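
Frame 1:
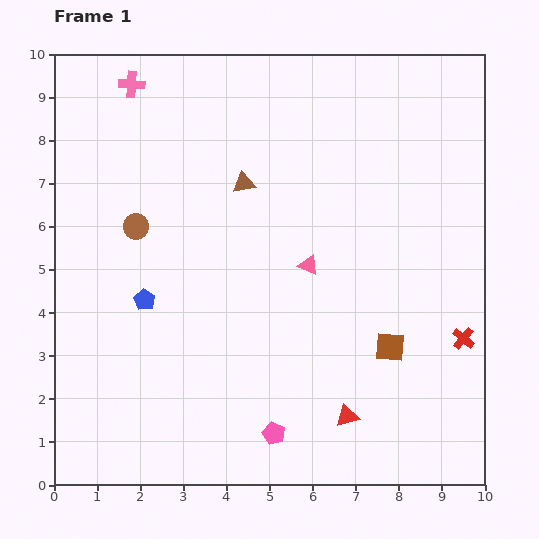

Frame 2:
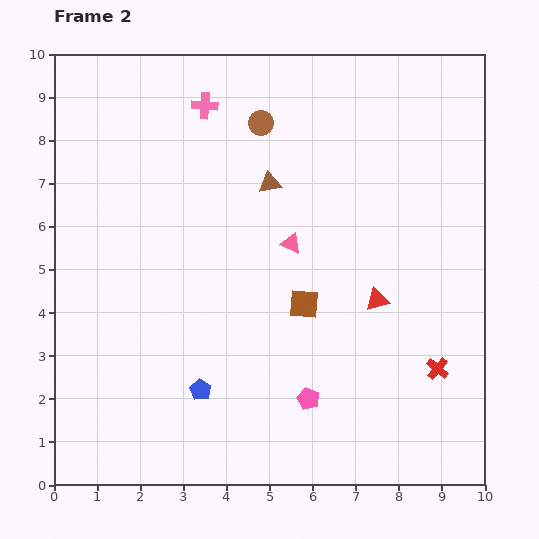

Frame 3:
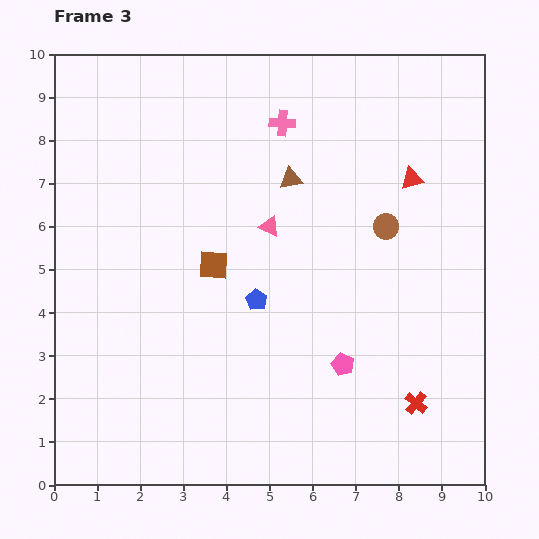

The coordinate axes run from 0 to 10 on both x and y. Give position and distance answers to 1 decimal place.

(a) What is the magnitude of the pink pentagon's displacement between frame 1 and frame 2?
1.1

The pink pentagon moved from (5.1, 1.2) to (5.9, 2.0), a distance of √(0.8² + 0.8²) ≈ 1.1.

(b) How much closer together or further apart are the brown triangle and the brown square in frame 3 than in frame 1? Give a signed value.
-2.4

Distance in frame 1: 5.1. Distance in frame 3: 2.7.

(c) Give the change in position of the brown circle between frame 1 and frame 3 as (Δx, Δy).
(5.8, 0.0)

The brown circle was at (1.9, 6.0) in frame 1 and (7.7, 6.0) in frame 3.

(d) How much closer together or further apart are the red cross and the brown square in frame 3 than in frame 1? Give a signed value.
+4.0

Distance in frame 1: 1.7. Distance in frame 3: 5.7.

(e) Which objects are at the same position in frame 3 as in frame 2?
none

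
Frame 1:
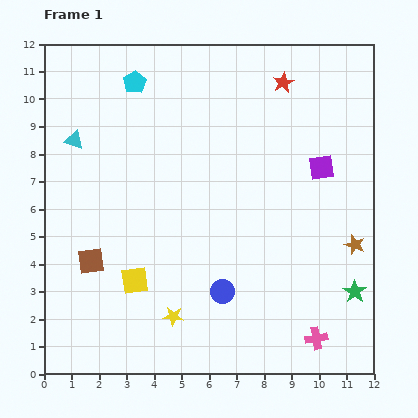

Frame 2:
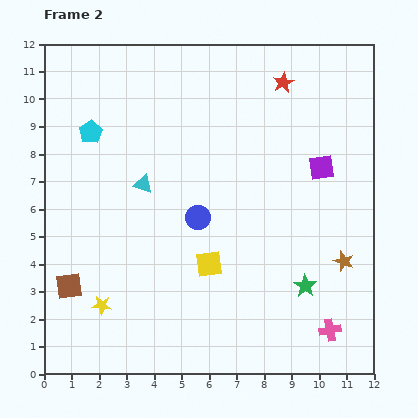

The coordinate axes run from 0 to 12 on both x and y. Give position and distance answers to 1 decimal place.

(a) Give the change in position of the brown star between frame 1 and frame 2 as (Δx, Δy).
(-0.4, -0.6)

The brown star was at (11.3, 4.7) in frame 1 and (10.9, 4.1) in frame 2.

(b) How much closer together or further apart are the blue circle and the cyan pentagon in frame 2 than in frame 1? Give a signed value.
-3.2

Distance in frame 1: 8.2. Distance in frame 2: 5.0.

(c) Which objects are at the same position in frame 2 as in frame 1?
the purple square, the red star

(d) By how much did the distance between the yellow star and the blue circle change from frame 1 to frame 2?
+2.7

Distance in frame 1: 2.0. Distance in frame 2: 4.7.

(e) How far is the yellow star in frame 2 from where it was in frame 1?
2.6

The yellow star moved from (4.7, 2.1) to (2.1, 2.5), a distance of √(2.6² + 0.4²) ≈ 2.6.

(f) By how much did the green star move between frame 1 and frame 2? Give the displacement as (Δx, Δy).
(-1.8, 0.2)

The green star was at (11.3, 3.0) in frame 1 and (9.5, 3.2) in frame 2.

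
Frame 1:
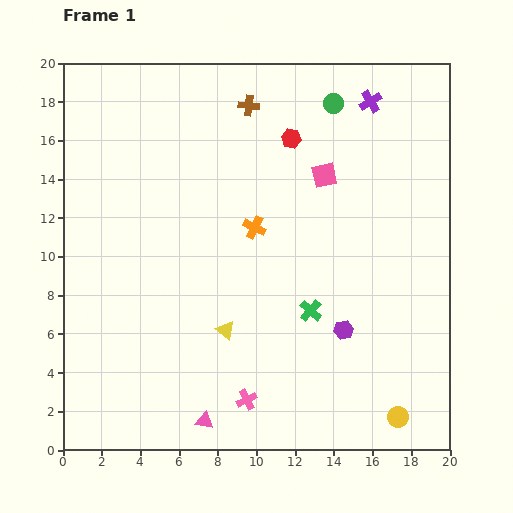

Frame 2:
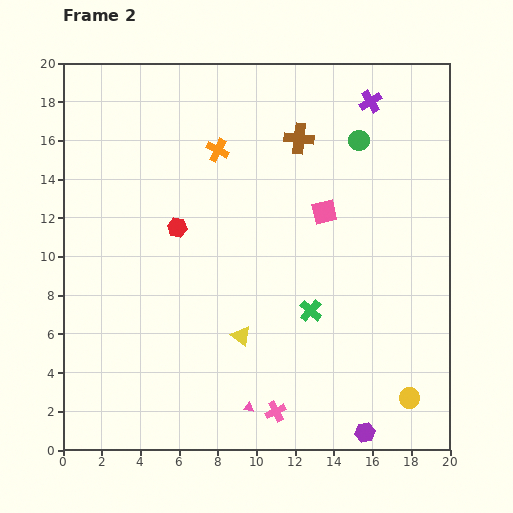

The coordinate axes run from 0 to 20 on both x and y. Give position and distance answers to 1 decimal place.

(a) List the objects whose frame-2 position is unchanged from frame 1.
the purple cross, the green cross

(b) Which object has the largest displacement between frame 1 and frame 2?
the red hexagon

(moved 7.5; next 5.4)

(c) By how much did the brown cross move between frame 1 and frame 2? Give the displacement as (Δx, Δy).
(2.6, -1.7)

The brown cross was at (9.6, 17.8) in frame 1 and (12.2, 16.1) in frame 2.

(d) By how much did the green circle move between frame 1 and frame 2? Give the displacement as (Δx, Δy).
(1.3, -1.9)

The green circle was at (14.0, 17.9) in frame 1 and (15.3, 16.0) in frame 2.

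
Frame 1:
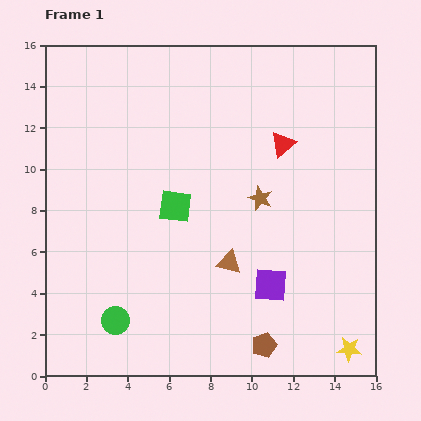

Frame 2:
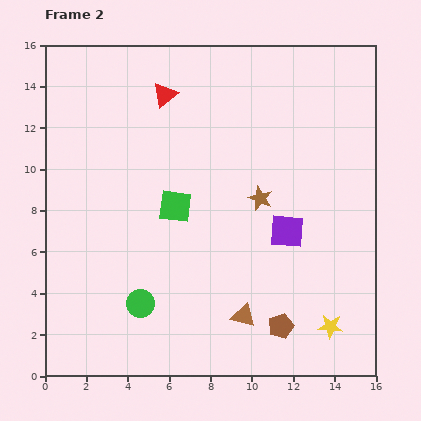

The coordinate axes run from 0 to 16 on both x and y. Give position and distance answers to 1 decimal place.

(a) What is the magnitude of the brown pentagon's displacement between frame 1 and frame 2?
1.2

The brown pentagon moved from (10.6, 1.5) to (11.4, 2.4), a distance of √(0.8² + 0.9²) ≈ 1.2.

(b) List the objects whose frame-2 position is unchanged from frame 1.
the brown star, the green square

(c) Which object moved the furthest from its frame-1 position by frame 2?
the red triangle

(moved 6.2; next 2.7)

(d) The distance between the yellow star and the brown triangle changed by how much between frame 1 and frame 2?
-3.0

Distance in frame 1: 7.2. Distance in frame 2: 4.2.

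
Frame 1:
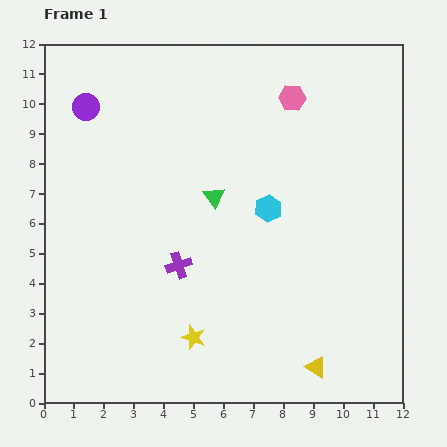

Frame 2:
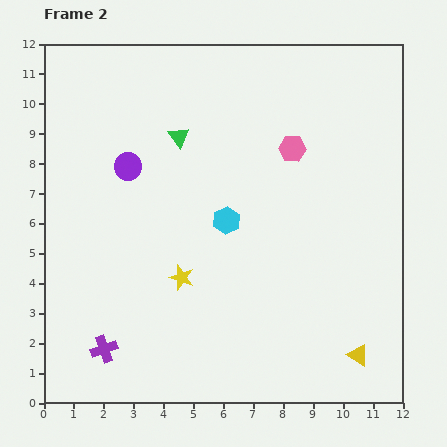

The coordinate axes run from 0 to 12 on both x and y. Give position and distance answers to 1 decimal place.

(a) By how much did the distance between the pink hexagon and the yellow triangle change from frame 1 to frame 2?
-1.8

Distance in frame 1: 9.0. Distance in frame 2: 7.2.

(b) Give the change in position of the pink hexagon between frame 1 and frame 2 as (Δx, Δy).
(0.0, -1.7)

The pink hexagon was at (8.3, 10.2) in frame 1 and (8.3, 8.5) in frame 2.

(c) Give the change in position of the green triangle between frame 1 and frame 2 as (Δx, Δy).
(-1.2, 2.0)

The green triangle was at (5.7, 6.9) in frame 1 and (4.5, 8.9) in frame 2.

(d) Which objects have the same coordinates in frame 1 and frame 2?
none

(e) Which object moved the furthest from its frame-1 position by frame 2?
the purple cross

(moved 3.8; next 2.4)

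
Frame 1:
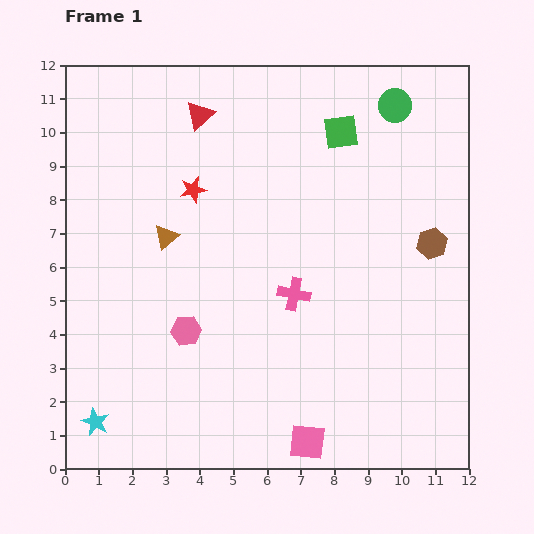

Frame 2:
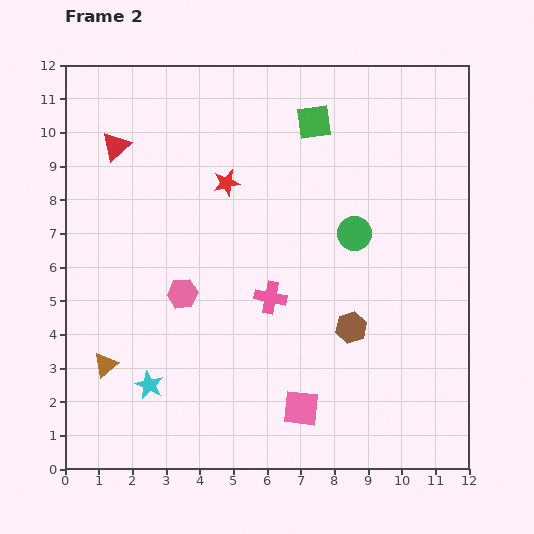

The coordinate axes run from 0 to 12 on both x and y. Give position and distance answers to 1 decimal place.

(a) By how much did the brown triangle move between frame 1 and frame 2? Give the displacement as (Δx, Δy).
(-1.8, -3.8)

The brown triangle was at (3.0, 6.9) in frame 1 and (1.2, 3.1) in frame 2.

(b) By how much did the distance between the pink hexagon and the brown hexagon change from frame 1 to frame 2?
-2.6

Distance in frame 1: 7.7. Distance in frame 2: 5.1.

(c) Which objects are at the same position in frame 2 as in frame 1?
none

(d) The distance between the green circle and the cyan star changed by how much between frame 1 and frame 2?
-5.3

Distance in frame 1: 12.9. Distance in frame 2: 7.6.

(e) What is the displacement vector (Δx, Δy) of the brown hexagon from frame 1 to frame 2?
(-2.4, -2.5)

The brown hexagon was at (10.9, 6.7) in frame 1 and (8.5, 4.2) in frame 2.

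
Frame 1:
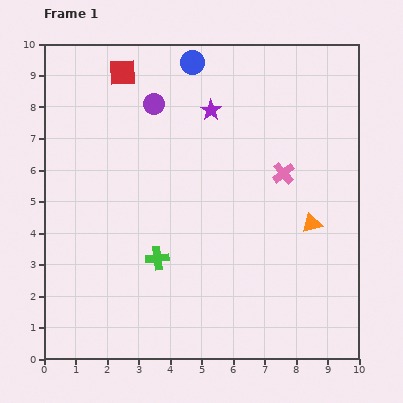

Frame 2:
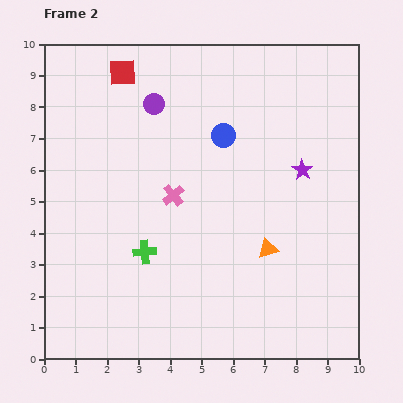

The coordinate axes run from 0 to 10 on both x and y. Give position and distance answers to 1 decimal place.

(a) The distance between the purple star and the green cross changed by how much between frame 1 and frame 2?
+0.6

Distance in frame 1: 5.0. Distance in frame 2: 5.6.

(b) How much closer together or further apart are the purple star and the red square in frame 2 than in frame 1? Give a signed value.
+3.5

Distance in frame 1: 3.0. Distance in frame 2: 6.5.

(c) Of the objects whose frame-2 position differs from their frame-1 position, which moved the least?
the green cross

(moved 0.4)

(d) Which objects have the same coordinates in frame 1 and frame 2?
the purple circle, the red square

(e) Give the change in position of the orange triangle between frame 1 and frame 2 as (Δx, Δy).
(-1.4, -0.8)

The orange triangle was at (8.5, 4.3) in frame 1 and (7.1, 3.5) in frame 2.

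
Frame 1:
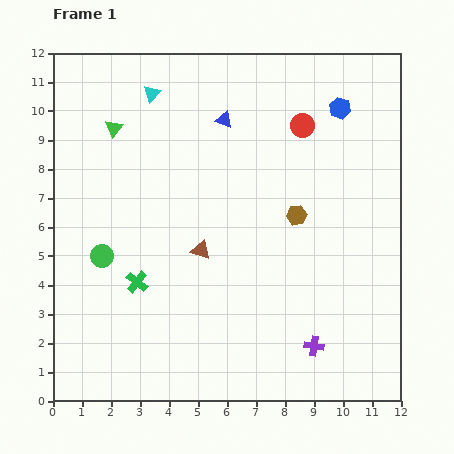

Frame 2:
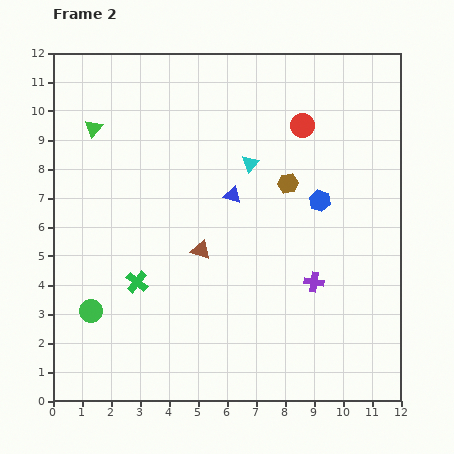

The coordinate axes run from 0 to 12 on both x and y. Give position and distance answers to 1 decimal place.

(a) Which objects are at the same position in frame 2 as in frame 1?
the red circle, the green cross, the brown triangle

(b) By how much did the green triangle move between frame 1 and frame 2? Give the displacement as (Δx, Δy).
(-0.7, 0.0)

The green triangle was at (2.1, 9.4) in frame 1 and (1.4, 9.4) in frame 2.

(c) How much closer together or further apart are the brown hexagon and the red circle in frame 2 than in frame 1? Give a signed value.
-1.0

Distance in frame 1: 3.1. Distance in frame 2: 2.1.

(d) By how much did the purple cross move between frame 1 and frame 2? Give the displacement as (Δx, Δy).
(0.0, 2.2)

The purple cross was at (9.0, 1.9) in frame 1 and (9.0, 4.1) in frame 2.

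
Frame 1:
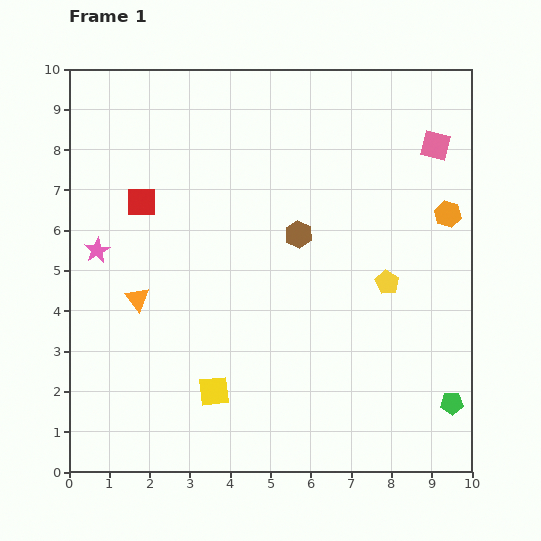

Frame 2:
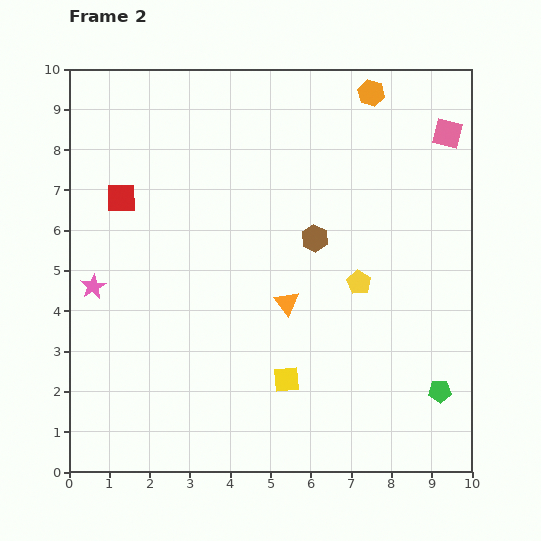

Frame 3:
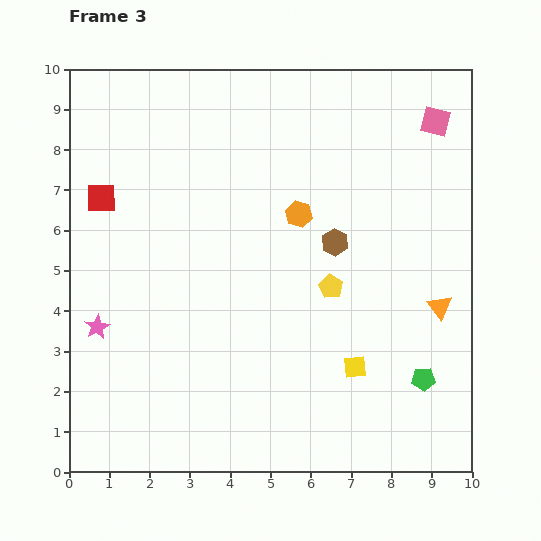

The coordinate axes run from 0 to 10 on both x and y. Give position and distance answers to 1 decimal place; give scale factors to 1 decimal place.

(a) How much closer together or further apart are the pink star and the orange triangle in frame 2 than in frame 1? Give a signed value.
+3.2

Distance in frame 1: 1.6. Distance in frame 2: 4.8.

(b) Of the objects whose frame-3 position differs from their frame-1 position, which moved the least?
the pink square

(moved 0.6)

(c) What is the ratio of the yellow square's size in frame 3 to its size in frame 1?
0.7×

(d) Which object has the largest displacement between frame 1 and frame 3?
the orange triangle

(moved 7.5; next 3.7)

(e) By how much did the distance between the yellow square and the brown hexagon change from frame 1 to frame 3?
-1.3

Distance in frame 1: 4.4. Distance in frame 3: 3.1.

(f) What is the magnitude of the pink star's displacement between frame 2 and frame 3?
1.0

The pink star moved from (0.6, 4.6) to (0.7, 3.6), a distance of √(0.1² + 1.0²) ≈ 1.0.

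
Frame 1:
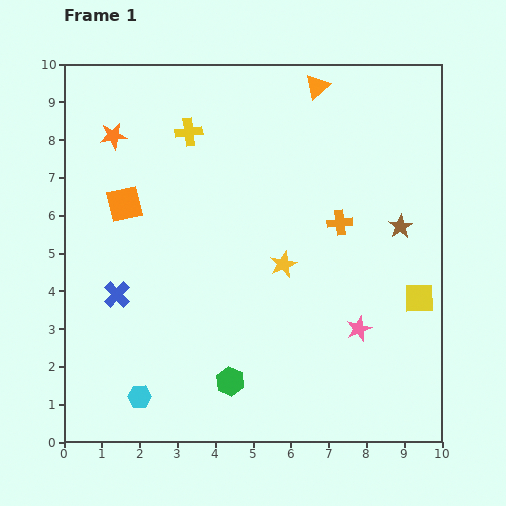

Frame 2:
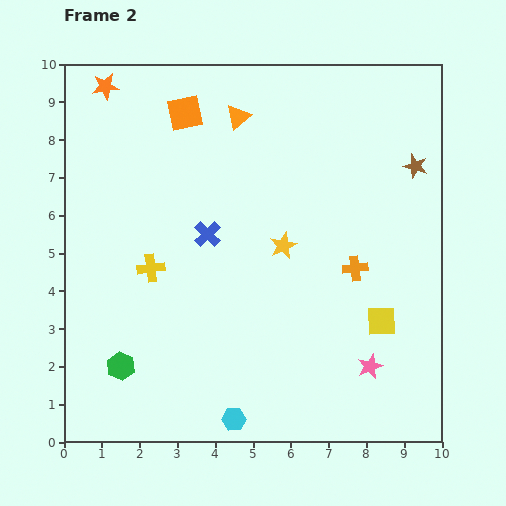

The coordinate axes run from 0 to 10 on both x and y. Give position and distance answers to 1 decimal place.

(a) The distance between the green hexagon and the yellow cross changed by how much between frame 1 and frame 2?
-4.0

Distance in frame 1: 6.7. Distance in frame 2: 2.7.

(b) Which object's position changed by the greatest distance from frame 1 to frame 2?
the yellow cross

(moved 3.7; next 2.9)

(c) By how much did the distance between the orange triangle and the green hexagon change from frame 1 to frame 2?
-0.8

Distance in frame 1: 8.1. Distance in frame 2: 7.3.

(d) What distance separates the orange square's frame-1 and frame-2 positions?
2.9

The orange square moved from (1.6, 6.3) to (3.2, 8.7), a distance of √(1.6² + 2.4²) ≈ 2.9.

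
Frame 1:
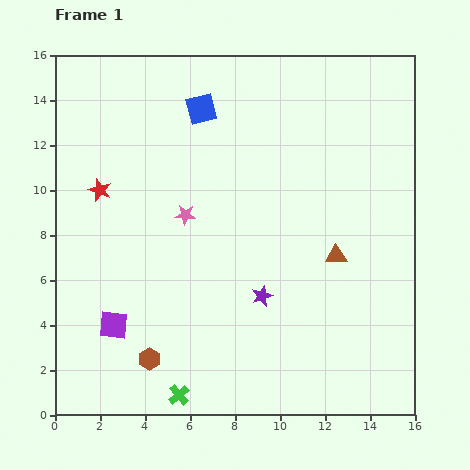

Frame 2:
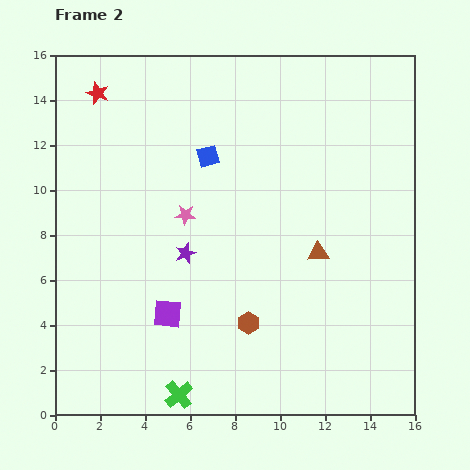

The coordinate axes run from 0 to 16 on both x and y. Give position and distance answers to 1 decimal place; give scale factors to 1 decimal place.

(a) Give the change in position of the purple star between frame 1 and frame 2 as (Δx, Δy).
(-3.4, 1.9)

The purple star was at (9.2, 5.3) in frame 1 and (5.8, 7.2) in frame 2.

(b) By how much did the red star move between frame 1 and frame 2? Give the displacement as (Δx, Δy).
(-0.1, 4.3)

The red star was at (2.0, 10.0) in frame 1 and (1.9, 14.3) in frame 2.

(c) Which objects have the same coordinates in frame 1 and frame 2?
the green cross, the pink star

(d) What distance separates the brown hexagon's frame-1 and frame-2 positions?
4.7

The brown hexagon moved from (4.2, 2.5) to (8.6, 4.1), a distance of √(4.4² + 1.6²) ≈ 4.7.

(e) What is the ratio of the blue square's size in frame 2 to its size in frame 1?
0.7×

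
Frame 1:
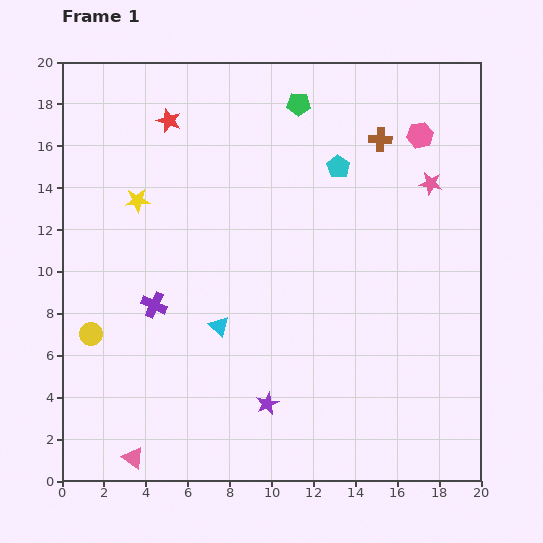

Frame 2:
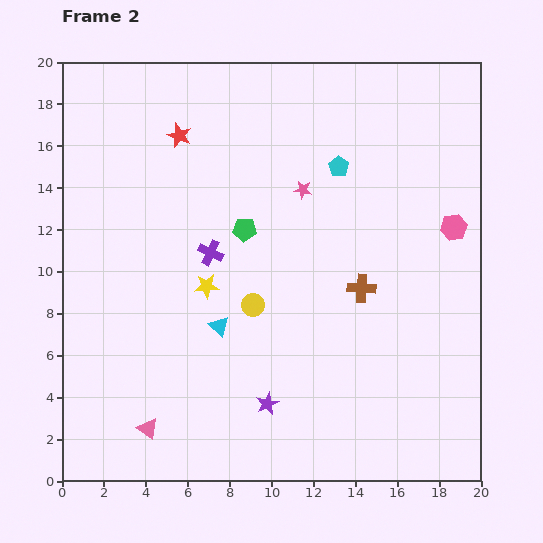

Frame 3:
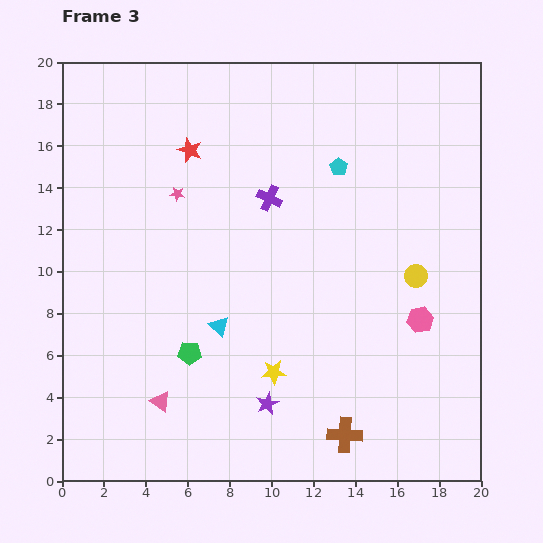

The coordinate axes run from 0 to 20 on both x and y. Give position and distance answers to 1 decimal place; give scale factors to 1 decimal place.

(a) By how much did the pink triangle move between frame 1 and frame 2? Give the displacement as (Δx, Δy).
(0.7, 1.4)

The pink triangle was at (3.4, 1.1) in frame 1 and (4.1, 2.5) in frame 2.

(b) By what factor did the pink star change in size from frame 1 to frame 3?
0.6×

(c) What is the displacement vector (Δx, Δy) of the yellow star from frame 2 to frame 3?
(3.2, -4.1)

The yellow star was at (6.9, 9.3) in frame 2 and (10.1, 5.2) in frame 3.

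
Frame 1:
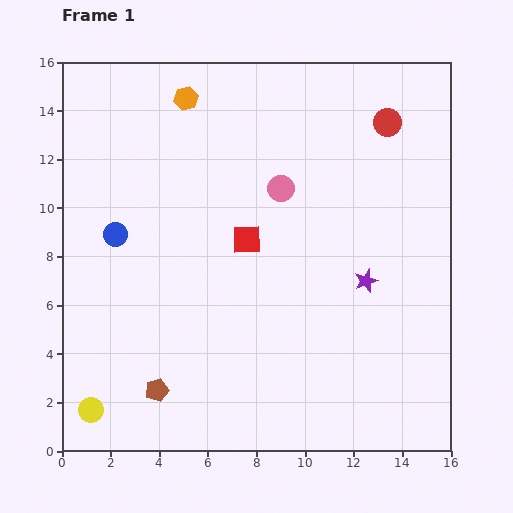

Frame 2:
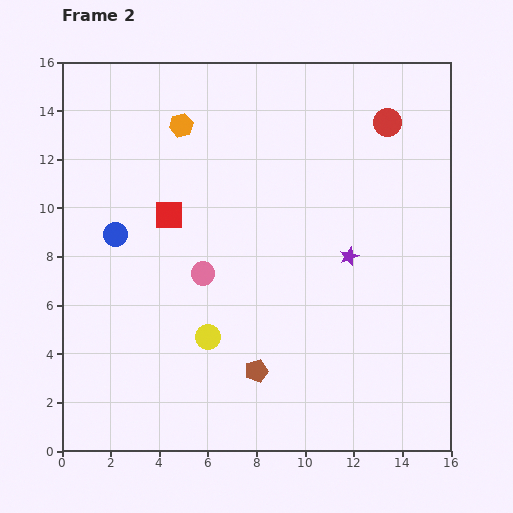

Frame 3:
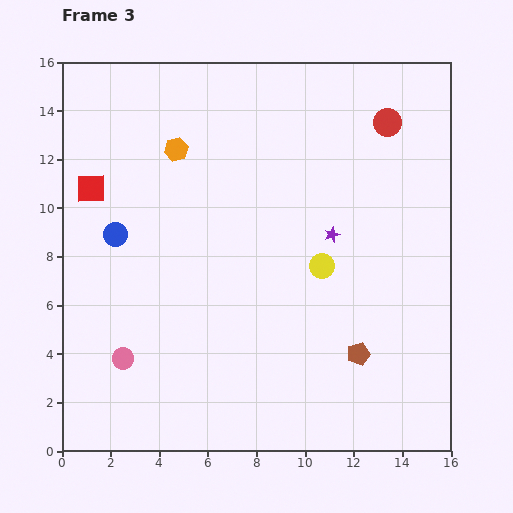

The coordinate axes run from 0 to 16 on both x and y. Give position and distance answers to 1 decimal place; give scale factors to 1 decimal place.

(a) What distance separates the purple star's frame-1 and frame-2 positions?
1.2

The purple star moved from (12.5, 7.0) to (11.8, 8.0), a distance of √(0.7² + 1.0²) ≈ 1.2.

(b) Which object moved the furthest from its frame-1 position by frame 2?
the yellow circle

(moved 5.7; next 4.7)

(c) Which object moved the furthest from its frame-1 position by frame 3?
the yellow circle

(moved 11.2; next 9.6)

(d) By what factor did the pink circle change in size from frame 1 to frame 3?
0.8×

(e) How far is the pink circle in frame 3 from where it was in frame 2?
4.8

The pink circle moved from (5.8, 7.3) to (2.5, 3.8), a distance of √(3.3² + 3.5²) ≈ 4.8.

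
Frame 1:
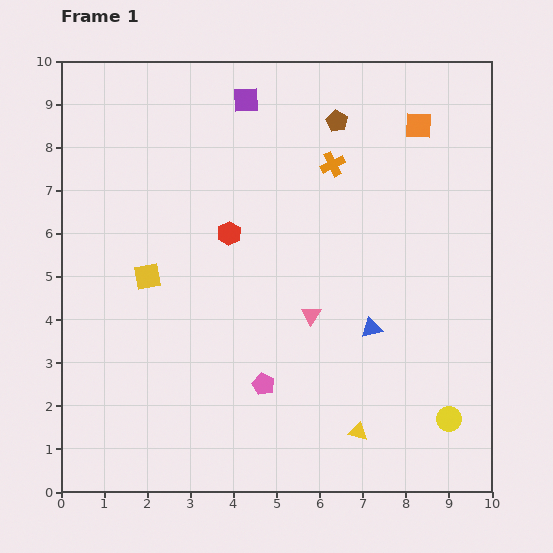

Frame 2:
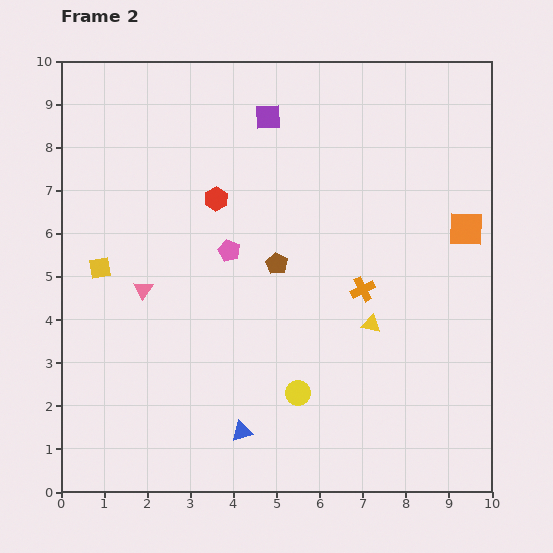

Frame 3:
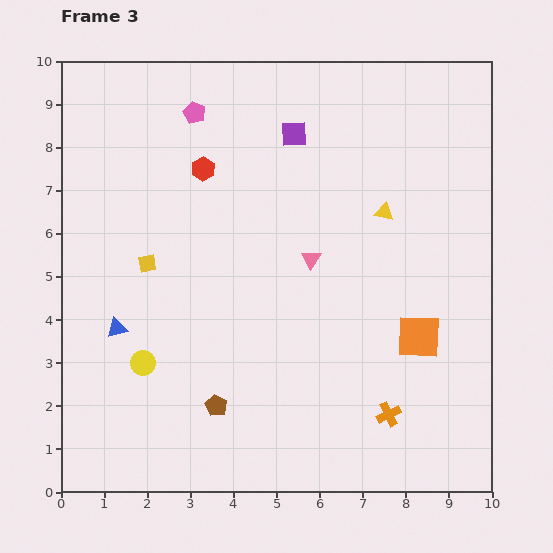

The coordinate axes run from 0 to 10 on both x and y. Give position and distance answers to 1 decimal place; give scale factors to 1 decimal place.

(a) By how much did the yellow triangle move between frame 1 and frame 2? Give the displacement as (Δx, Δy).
(0.3, 2.5)

The yellow triangle was at (6.9, 1.4) in frame 1 and (7.2, 3.9) in frame 2.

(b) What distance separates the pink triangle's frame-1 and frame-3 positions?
1.3

The pink triangle moved from (5.8, 4.1) to (5.8, 5.4), a distance of √(0.0² + 1.3²) ≈ 1.3.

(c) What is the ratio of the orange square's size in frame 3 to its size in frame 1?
1.6×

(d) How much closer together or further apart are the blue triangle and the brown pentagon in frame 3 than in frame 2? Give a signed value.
-1.1

Distance in frame 2: 4.0. Distance in frame 3: 2.9.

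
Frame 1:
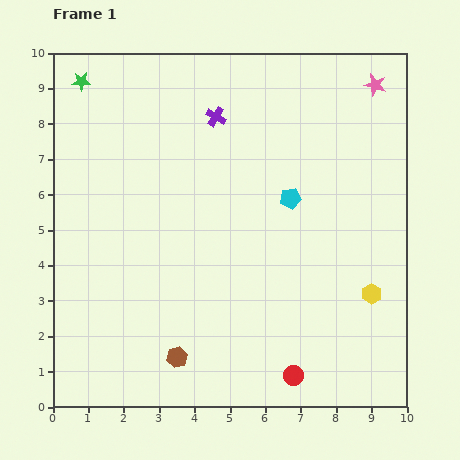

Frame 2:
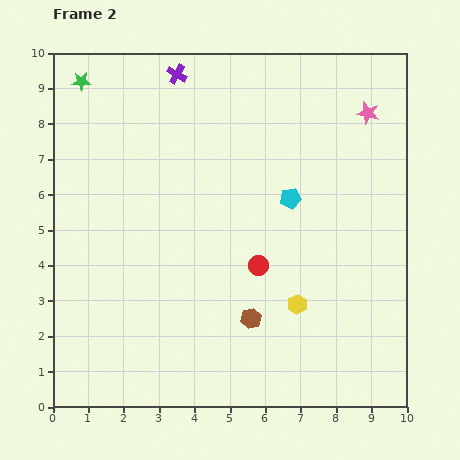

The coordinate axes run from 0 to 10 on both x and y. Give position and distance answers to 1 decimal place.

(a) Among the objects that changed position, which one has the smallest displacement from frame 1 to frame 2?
the pink star

(moved 0.8)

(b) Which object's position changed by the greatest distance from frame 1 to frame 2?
the red circle

(moved 3.3; next 2.4)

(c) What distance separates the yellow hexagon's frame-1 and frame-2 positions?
2.1

The yellow hexagon moved from (9.0, 3.2) to (6.9, 2.9), a distance of √(2.1² + 0.3²) ≈ 2.1.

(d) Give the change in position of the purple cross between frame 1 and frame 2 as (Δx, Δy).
(-1.1, 1.2)

The purple cross was at (4.6, 8.2) in frame 1 and (3.5, 9.4) in frame 2.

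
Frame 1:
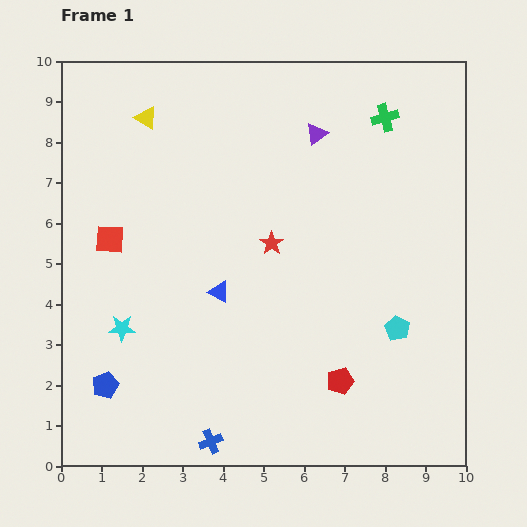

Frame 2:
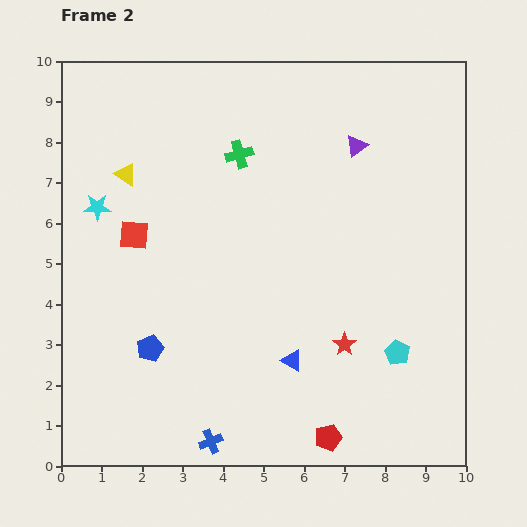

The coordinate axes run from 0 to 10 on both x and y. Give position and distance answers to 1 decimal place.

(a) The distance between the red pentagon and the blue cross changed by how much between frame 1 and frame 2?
-0.6

Distance in frame 1: 3.5. Distance in frame 2: 2.9.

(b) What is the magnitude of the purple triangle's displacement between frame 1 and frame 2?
1.0

The purple triangle moved from (6.3, 8.2) to (7.3, 7.9), a distance of √(1.0² + 0.3²) ≈ 1.0.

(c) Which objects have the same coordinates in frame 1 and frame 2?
the blue cross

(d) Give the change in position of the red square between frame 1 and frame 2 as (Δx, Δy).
(0.6, 0.1)

The red square was at (1.2, 5.6) in frame 1 and (1.8, 5.7) in frame 2.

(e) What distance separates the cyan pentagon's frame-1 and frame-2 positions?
0.6

The cyan pentagon moved from (8.3, 3.4) to (8.3, 2.8), a distance of √(0.0² + 0.6²) ≈ 0.6.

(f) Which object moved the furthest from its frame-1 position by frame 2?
the green cross

(moved 3.7; next 3.1)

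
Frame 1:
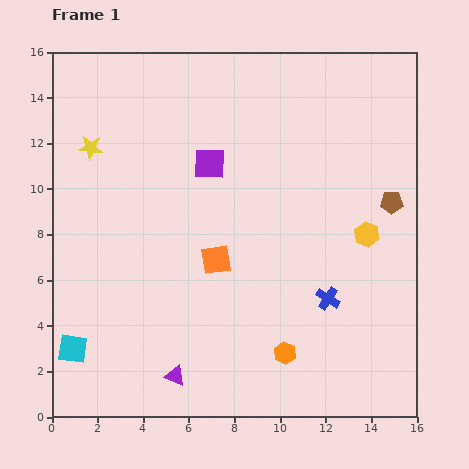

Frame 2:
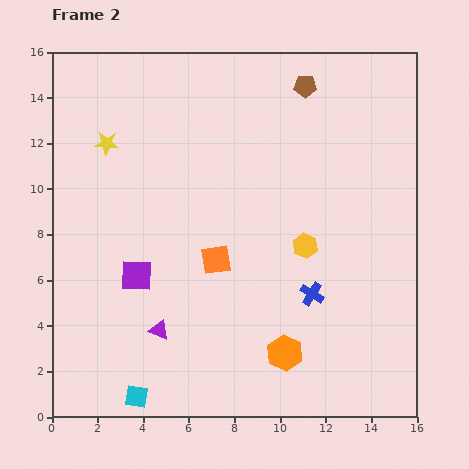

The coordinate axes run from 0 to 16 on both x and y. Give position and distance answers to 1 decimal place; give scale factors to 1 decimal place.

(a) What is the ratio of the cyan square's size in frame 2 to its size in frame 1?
0.8×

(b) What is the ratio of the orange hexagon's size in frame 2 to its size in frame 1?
1.6×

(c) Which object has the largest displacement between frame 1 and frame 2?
the brown pentagon

(moved 6.4; next 5.9)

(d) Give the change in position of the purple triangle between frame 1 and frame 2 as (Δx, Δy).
(-0.7, 2.0)

The purple triangle was at (5.4, 1.8) in frame 1 and (4.7, 3.8) in frame 2.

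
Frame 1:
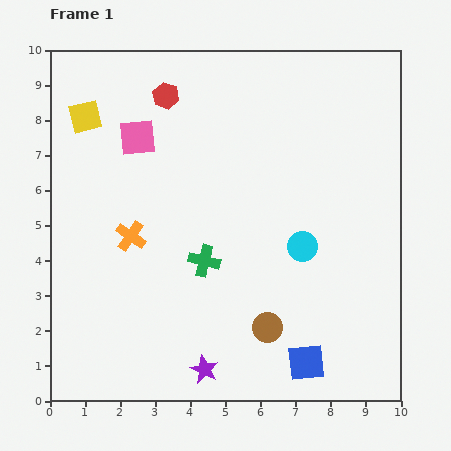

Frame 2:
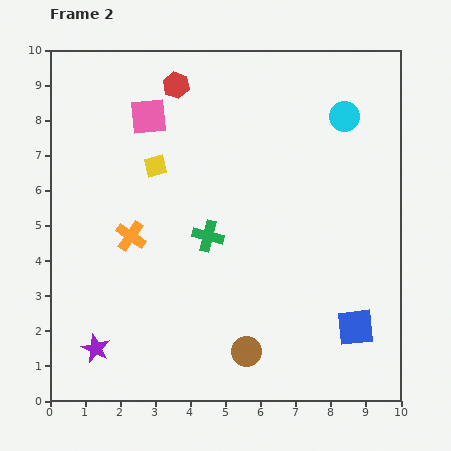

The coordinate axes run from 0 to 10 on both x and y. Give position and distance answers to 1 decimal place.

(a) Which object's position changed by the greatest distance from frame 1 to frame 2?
the cyan circle

(moved 3.9; next 3.2)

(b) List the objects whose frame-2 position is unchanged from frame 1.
the orange cross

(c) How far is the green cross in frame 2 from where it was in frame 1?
0.7

The green cross moved from (4.4, 4.0) to (4.5, 4.7), a distance of √(0.1² + 0.7²) ≈ 0.7.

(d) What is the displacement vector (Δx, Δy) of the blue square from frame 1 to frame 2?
(1.4, 1.0)

The blue square was at (7.3, 1.1) in frame 1 and (8.7, 2.1) in frame 2.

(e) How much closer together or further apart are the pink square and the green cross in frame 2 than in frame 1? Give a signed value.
-0.2

Distance in frame 1: 4.0. Distance in frame 2: 3.8.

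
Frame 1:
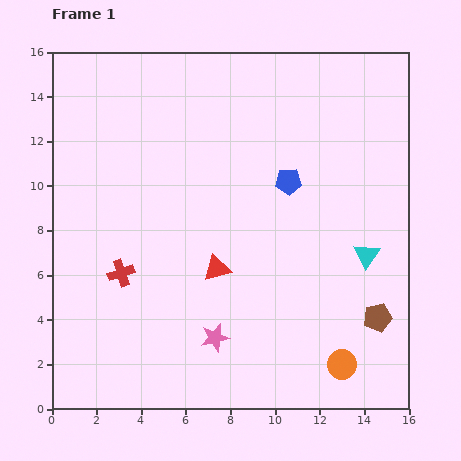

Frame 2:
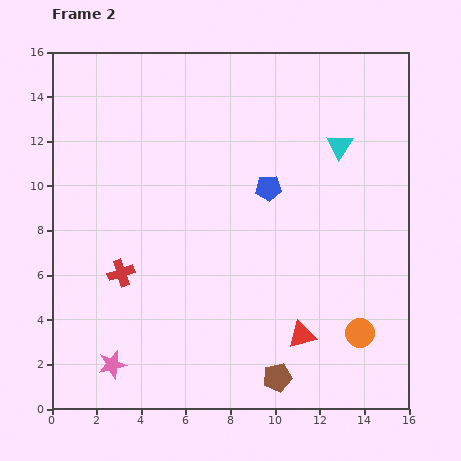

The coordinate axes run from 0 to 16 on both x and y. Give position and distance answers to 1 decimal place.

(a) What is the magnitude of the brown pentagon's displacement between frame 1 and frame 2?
5.2

The brown pentagon moved from (14.6, 4.1) to (10.1, 1.4), a distance of √(4.5² + 2.7²) ≈ 5.2.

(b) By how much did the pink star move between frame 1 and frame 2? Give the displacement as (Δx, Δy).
(-4.6, -1.2)

The pink star was at (7.3, 3.2) in frame 1 and (2.7, 2.0) in frame 2.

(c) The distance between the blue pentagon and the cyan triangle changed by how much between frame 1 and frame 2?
-1.1

Distance in frame 1: 4.8. Distance in frame 2: 3.7.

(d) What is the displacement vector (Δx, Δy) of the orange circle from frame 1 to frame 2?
(0.8, 1.4)

The orange circle was at (13.0, 2.0) in frame 1 and (13.8, 3.4) in frame 2.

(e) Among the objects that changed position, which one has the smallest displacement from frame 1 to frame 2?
the blue pentagon

(moved 0.9)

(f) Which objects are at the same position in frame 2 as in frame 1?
the red cross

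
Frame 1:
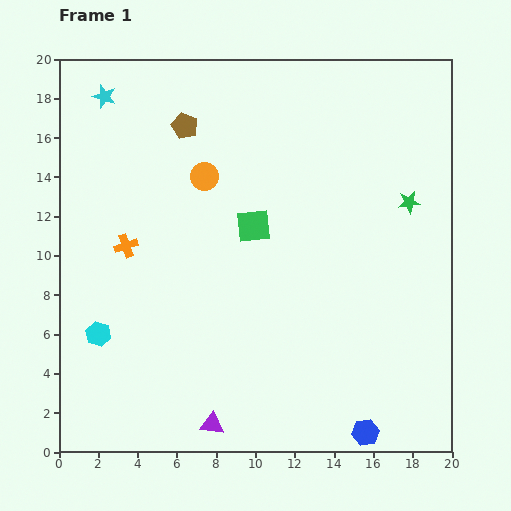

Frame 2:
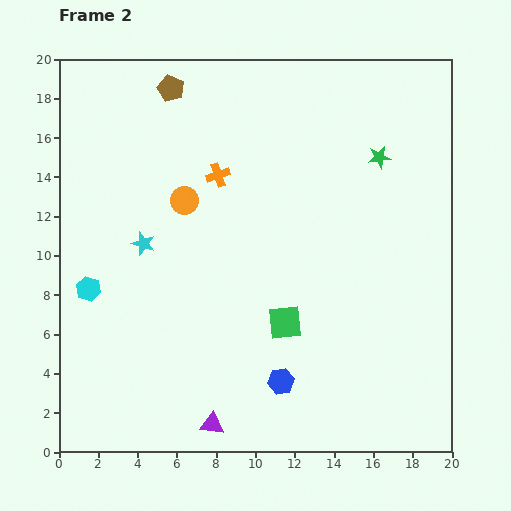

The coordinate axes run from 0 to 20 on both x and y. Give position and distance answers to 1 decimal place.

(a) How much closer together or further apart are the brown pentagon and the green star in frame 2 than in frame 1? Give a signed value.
-0.8

Distance in frame 1: 12.0. Distance in frame 2: 11.2.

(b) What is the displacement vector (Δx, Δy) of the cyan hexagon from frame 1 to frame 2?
(-0.5, 2.3)

The cyan hexagon was at (2.0, 6.0) in frame 1 and (1.5, 8.3) in frame 2.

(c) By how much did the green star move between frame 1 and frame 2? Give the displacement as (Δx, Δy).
(-1.5, 2.3)

The green star was at (17.8, 12.7) in frame 1 and (16.3, 15.0) in frame 2.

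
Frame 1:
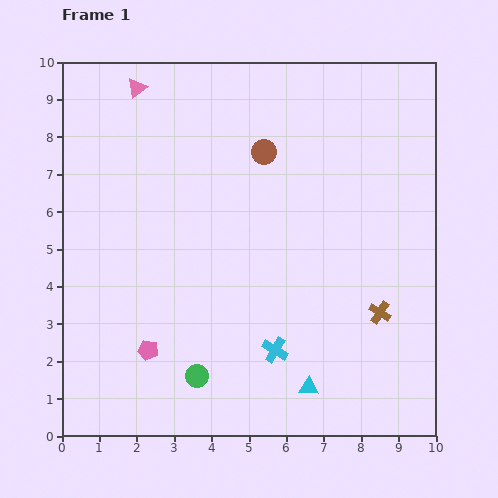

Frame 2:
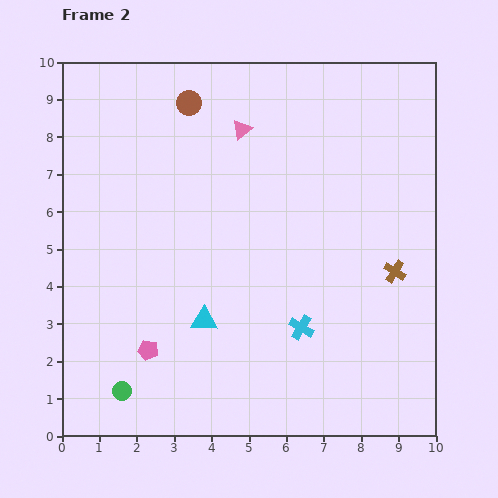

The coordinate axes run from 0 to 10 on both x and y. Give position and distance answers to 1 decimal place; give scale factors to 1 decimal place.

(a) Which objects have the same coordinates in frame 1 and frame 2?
the pink pentagon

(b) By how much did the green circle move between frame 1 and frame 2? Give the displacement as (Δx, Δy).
(-2.0, -0.4)

The green circle was at (3.6, 1.6) in frame 1 and (1.6, 1.2) in frame 2.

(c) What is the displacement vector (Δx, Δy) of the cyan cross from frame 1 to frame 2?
(0.7, 0.6)

The cyan cross was at (5.7, 2.3) in frame 1 and (6.4, 2.9) in frame 2.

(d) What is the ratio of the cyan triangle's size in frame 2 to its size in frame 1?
1.3×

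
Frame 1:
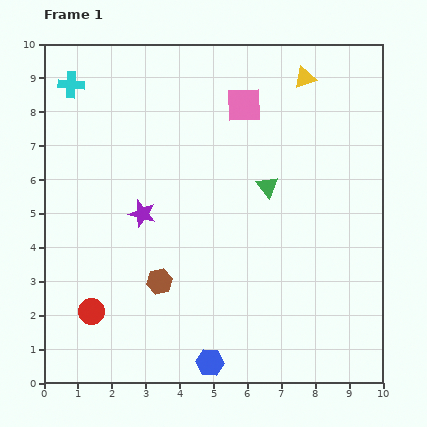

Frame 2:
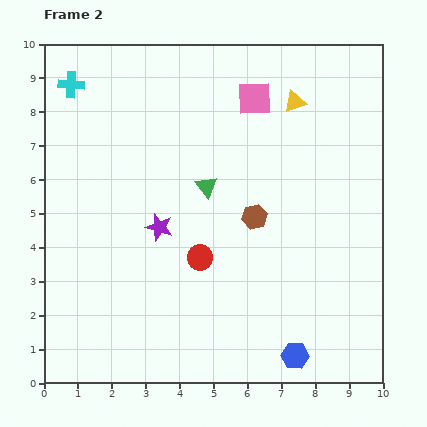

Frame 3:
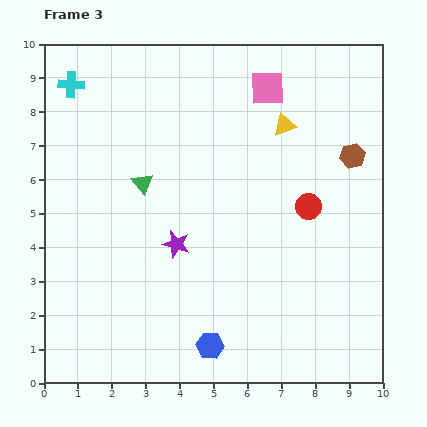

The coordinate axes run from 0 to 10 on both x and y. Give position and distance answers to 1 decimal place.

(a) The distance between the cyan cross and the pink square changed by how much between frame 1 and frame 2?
+0.3

Distance in frame 1: 5.1. Distance in frame 2: 5.4.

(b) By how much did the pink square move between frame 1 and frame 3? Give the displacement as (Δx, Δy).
(0.7, 0.5)

The pink square was at (5.9, 8.2) in frame 1 and (6.6, 8.7) in frame 3.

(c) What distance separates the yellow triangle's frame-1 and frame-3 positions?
1.5

The yellow triangle moved from (7.7, 9.0) to (7.1, 7.6), a distance of √(0.6² + 1.4²) ≈ 1.5.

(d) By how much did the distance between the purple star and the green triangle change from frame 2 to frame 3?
+0.3

Distance in frame 2: 1.8. Distance in frame 3: 2.1.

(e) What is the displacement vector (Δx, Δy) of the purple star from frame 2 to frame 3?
(0.5, -0.5)

The purple star was at (3.4, 4.6) in frame 2 and (3.9, 4.1) in frame 3.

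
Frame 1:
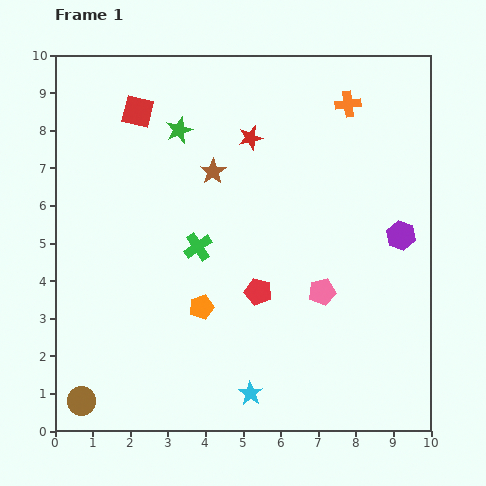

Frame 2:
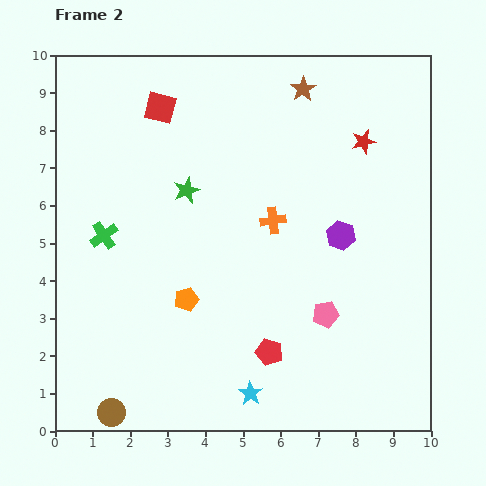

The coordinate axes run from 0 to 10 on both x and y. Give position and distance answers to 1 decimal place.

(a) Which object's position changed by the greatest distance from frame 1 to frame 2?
the orange cross

(moved 3.7; next 3.3)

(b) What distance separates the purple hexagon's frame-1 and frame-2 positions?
1.6

The purple hexagon moved from (9.2, 5.2) to (7.6, 5.2), a distance of √(1.6² + 0.0²) ≈ 1.6.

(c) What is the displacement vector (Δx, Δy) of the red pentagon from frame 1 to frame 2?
(0.3, -1.6)

The red pentagon was at (5.4, 3.7) in frame 1 and (5.7, 2.1) in frame 2.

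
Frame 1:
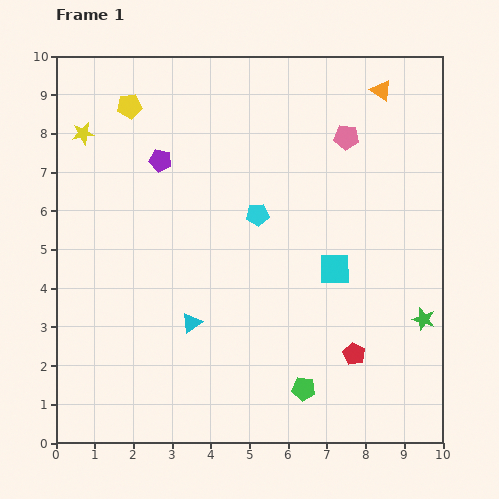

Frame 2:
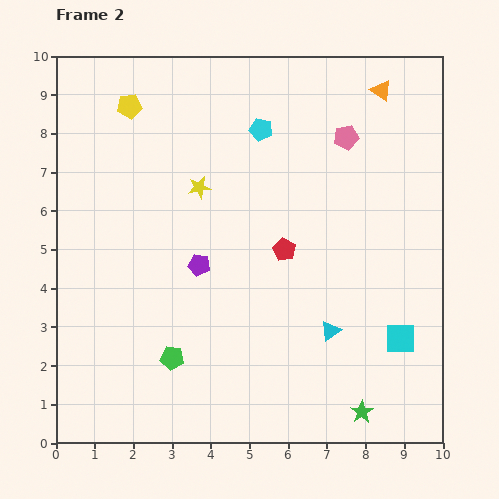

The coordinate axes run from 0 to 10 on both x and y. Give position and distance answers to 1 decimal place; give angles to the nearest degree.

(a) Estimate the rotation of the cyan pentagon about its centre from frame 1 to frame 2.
19° clockwise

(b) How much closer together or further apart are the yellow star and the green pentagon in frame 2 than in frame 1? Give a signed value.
-4.2

Distance in frame 1: 8.7. Distance in frame 2: 4.5.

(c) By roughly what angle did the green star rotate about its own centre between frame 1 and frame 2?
21° clockwise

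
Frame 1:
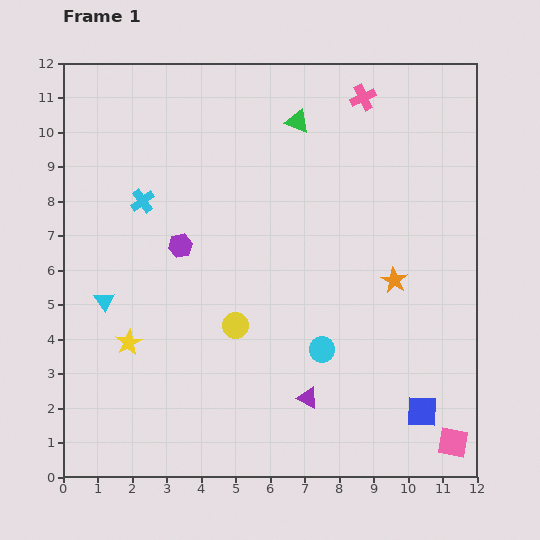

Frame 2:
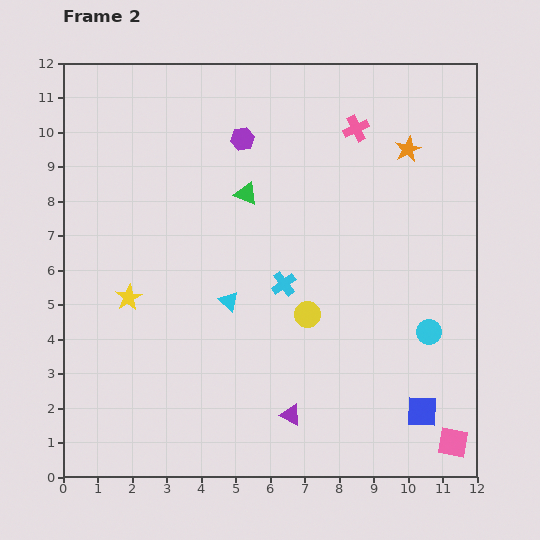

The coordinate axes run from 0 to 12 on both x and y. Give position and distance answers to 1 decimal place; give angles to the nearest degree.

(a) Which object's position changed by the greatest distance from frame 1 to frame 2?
the cyan cross

(moved 4.8; next 3.8)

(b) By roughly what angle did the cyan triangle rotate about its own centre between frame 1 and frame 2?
16° counter-clockwise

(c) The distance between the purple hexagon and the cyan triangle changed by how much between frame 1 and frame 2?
+2.0

Distance in frame 1: 2.7. Distance in frame 2: 4.7.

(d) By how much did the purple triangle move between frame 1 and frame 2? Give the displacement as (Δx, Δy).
(-0.5, -0.5)

The purple triangle was at (7.1, 2.3) in frame 1 and (6.6, 1.8) in frame 2.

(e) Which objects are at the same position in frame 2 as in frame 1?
the blue square, the pink square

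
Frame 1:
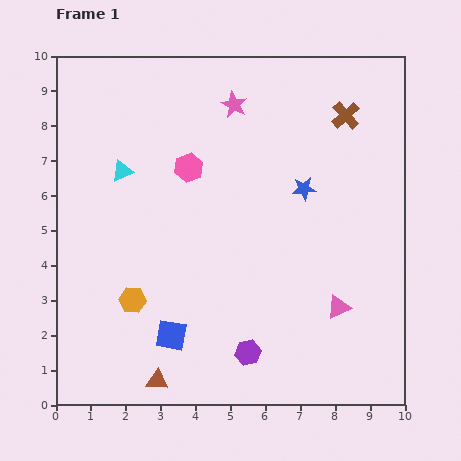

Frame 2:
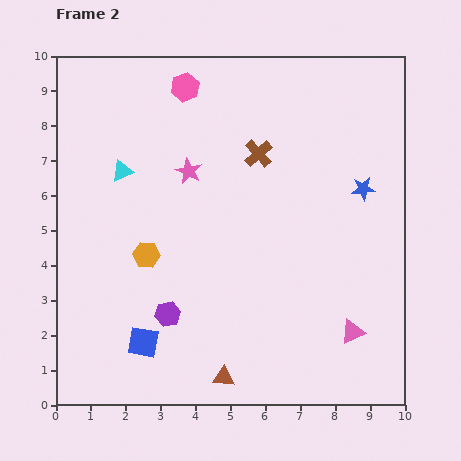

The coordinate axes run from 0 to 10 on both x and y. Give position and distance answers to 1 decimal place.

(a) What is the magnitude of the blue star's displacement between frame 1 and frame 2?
1.7

The blue star moved from (7.1, 6.2) to (8.8, 6.2), a distance of √(1.7² + 0.0²) ≈ 1.7.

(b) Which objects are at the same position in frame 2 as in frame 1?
the cyan triangle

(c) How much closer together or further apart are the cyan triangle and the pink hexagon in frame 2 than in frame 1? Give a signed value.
+1.1

Distance in frame 1: 1.9. Distance in frame 2: 3.0.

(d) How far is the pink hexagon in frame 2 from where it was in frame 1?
2.3

The pink hexagon moved from (3.8, 6.8) to (3.7, 9.1), a distance of √(0.1² + 2.3²) ≈ 2.3.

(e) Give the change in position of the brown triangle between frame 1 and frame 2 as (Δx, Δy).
(1.9, 0.1)

The brown triangle was at (2.9, 0.7) in frame 1 and (4.8, 0.8) in frame 2.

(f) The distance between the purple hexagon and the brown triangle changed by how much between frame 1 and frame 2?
-0.3

Distance in frame 1: 2.7. Distance in frame 2: 2.4.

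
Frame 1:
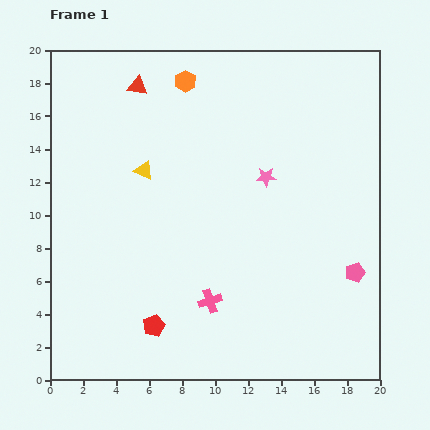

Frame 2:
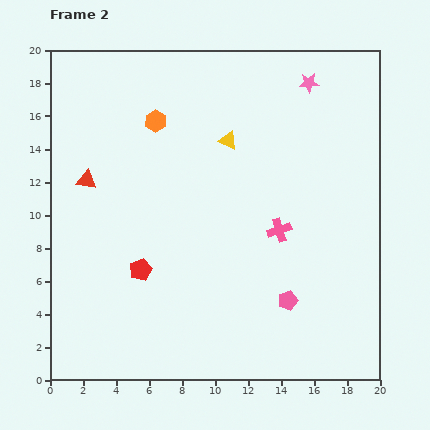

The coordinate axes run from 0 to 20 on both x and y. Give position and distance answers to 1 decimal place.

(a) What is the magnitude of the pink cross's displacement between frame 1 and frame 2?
6.0

The pink cross moved from (9.7, 4.8) to (13.9, 9.1), a distance of √(4.2² + 4.3²) ≈ 6.0.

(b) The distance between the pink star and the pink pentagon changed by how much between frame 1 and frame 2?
+5.4

Distance in frame 1: 7.9. Distance in frame 2: 13.3.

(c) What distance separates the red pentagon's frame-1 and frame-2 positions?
3.5

The red pentagon moved from (6.3, 3.3) to (5.5, 6.7), a distance of √(0.8² + 3.4²) ≈ 3.5.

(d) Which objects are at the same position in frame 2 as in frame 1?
none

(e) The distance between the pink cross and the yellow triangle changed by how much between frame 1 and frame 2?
-2.7

Distance in frame 1: 8.9. Distance in frame 2: 6.2.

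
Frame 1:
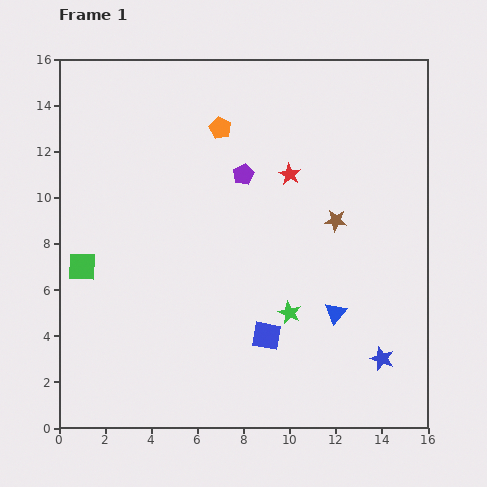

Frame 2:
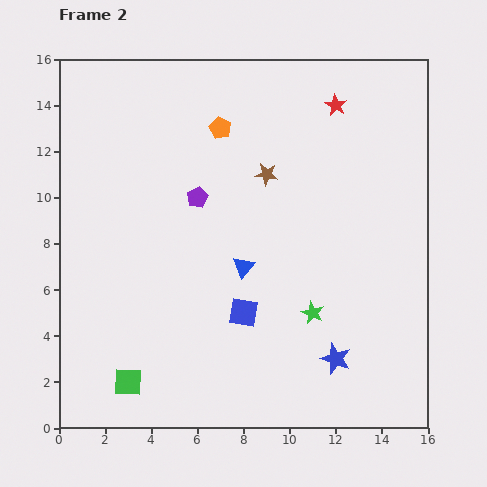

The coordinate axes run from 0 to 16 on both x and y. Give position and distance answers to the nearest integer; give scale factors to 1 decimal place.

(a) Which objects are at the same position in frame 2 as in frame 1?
the orange pentagon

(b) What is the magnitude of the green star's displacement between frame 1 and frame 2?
1

The green star moved from (10, 5) to (11, 5), a distance of √(1² + 0²) ≈ 1.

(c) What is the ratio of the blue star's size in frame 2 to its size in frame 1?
1.3×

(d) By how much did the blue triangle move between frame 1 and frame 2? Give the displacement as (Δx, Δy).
(-4, 2)

The blue triangle was at (12, 5) in frame 1 and (8, 7) in frame 2.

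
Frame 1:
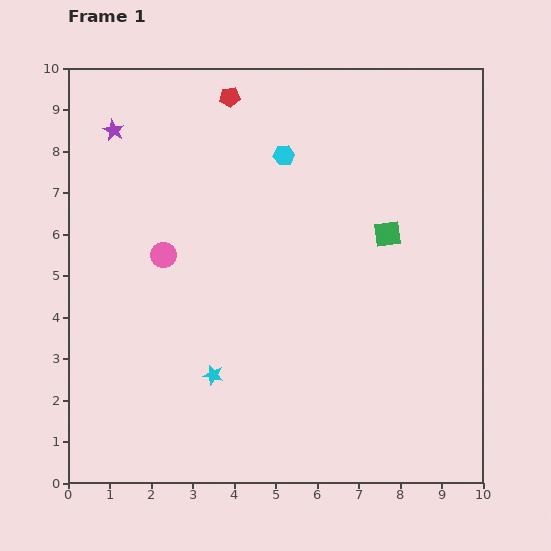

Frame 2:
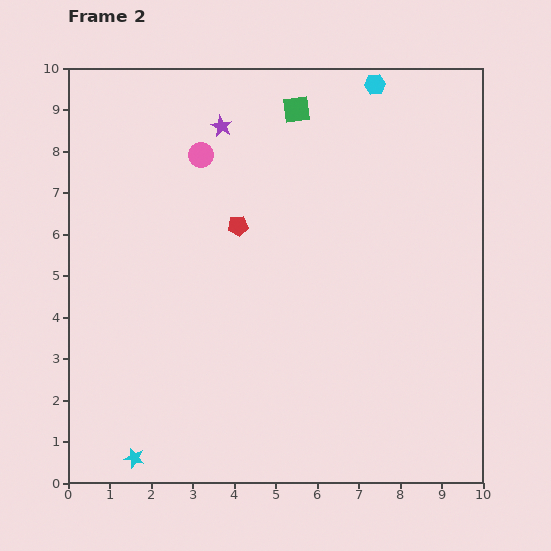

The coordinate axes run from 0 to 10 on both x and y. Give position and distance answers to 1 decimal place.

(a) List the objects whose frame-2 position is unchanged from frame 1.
none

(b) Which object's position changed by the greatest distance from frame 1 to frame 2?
the green square

(moved 3.7; next 3.1)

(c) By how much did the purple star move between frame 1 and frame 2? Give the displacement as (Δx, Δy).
(2.6, 0.1)

The purple star was at (1.1, 8.5) in frame 1 and (3.7, 8.6) in frame 2.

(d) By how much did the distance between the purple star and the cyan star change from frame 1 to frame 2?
+1.9

Distance in frame 1: 6.4. Distance in frame 2: 8.3.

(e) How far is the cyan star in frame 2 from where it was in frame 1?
2.8

The cyan star moved from (3.5, 2.6) to (1.6, 0.6), a distance of √(1.9² + 2.0²) ≈ 2.8.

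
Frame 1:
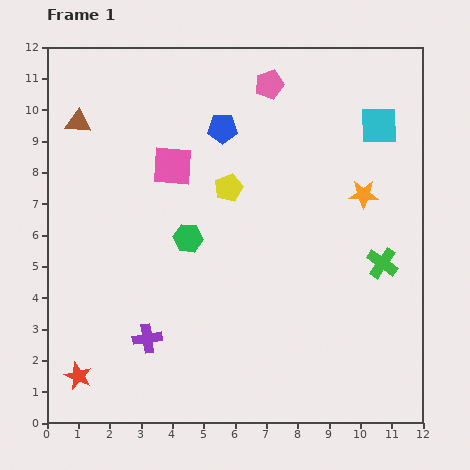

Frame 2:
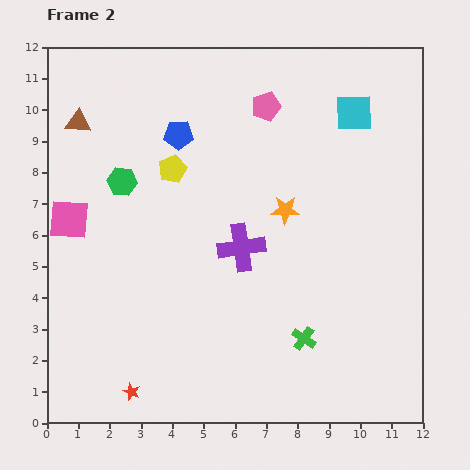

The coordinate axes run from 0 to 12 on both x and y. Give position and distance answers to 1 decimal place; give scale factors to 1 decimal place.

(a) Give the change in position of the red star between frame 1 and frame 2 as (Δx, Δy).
(1.7, -0.5)

The red star was at (1.0, 1.5) in frame 1 and (2.7, 1.0) in frame 2.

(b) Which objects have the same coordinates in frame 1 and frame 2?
the brown triangle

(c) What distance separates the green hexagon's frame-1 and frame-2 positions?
2.8

The green hexagon moved from (4.5, 5.9) to (2.4, 7.7), a distance of √(2.1² + 1.8²) ≈ 2.8.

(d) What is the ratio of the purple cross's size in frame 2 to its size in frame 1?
1.6×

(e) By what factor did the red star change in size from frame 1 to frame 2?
0.6×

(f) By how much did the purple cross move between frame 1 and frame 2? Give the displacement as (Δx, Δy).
(3.0, 2.9)

The purple cross was at (3.2, 2.7) in frame 1 and (6.2, 5.6) in frame 2.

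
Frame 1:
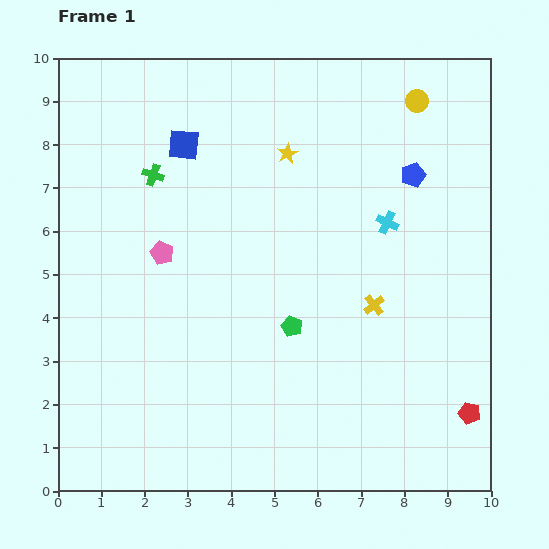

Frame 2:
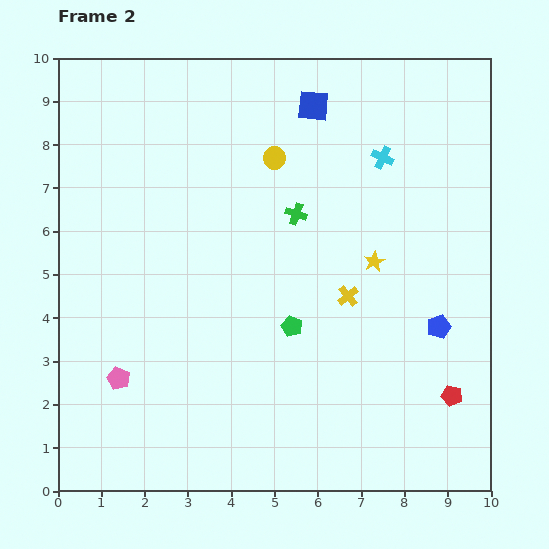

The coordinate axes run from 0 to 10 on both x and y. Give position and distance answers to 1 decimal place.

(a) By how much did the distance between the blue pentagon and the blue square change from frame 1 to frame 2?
+0.6

Distance in frame 1: 5.3. Distance in frame 2: 5.9.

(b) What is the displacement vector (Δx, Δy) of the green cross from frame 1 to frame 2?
(3.3, -0.9)

The green cross was at (2.2, 7.3) in frame 1 and (5.5, 6.4) in frame 2.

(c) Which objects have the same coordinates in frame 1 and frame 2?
the green pentagon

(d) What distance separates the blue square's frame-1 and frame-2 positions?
3.1

The blue square moved from (2.9, 8.0) to (5.9, 8.9), a distance of √(3.0² + 0.9²) ≈ 3.1.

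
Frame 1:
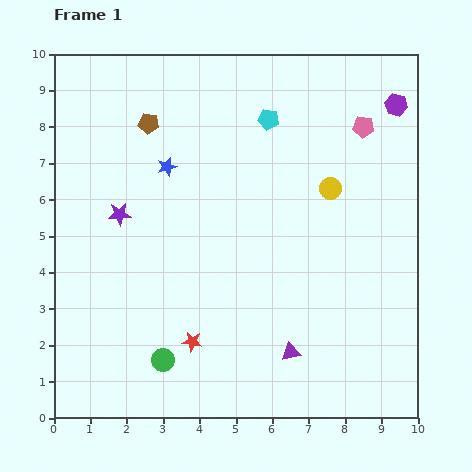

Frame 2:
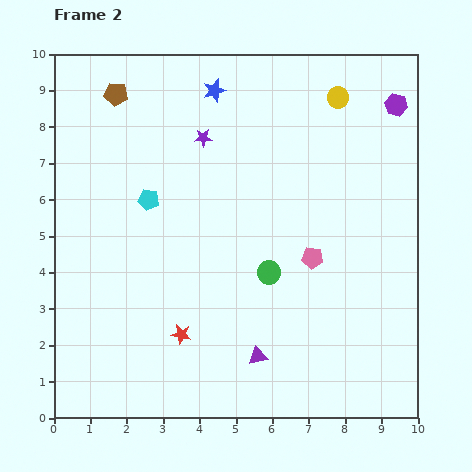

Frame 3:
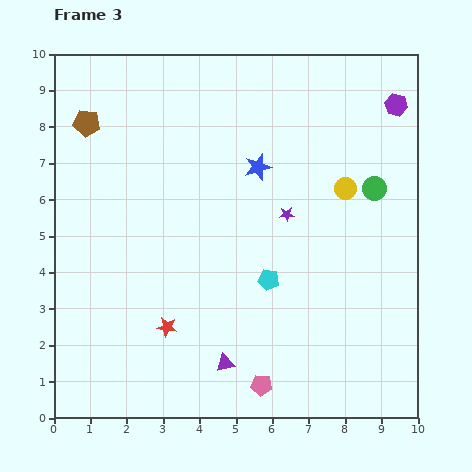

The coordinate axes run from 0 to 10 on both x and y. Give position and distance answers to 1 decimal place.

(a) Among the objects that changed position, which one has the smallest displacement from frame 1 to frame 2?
the red star

(moved 0.4)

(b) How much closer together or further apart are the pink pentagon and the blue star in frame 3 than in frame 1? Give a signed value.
+0.5

Distance in frame 1: 5.5. Distance in frame 3: 6.0.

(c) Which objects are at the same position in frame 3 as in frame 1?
the purple hexagon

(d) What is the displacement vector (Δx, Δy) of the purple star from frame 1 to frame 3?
(4.6, 0.0)

The purple star was at (1.8, 5.6) in frame 1 and (6.4, 5.6) in frame 3.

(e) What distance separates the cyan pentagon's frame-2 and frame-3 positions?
4.0

The cyan pentagon moved from (2.6, 6.0) to (5.9, 3.8), a distance of √(3.3² + 2.2²) ≈ 4.0.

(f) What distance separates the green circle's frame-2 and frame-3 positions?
3.7

The green circle moved from (5.9, 4.0) to (8.8, 6.3), a distance of √(2.9² + 2.3²) ≈ 3.7.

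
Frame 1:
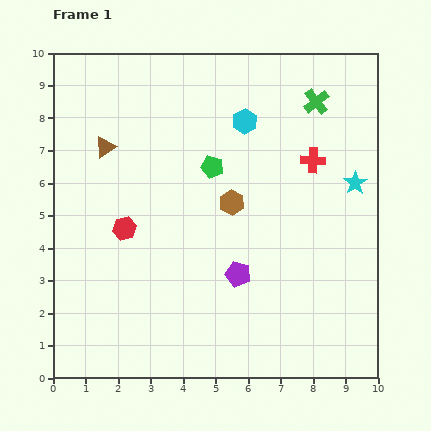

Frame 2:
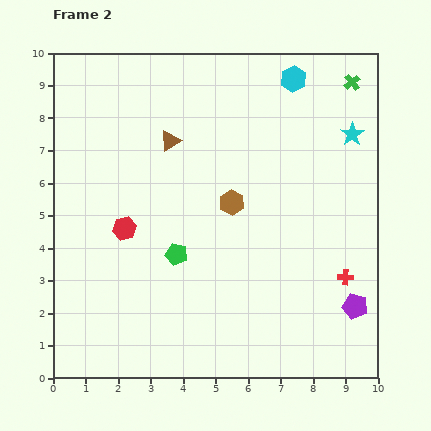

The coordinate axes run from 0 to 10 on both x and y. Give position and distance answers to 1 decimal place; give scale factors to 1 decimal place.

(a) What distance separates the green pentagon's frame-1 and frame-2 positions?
2.9

The green pentagon moved from (4.9, 6.5) to (3.8, 3.8), a distance of √(1.1² + 2.7²) ≈ 2.9.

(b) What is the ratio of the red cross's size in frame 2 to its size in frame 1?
0.6×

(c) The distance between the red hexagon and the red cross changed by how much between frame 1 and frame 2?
+0.8

Distance in frame 1: 6.2. Distance in frame 2: 7.0.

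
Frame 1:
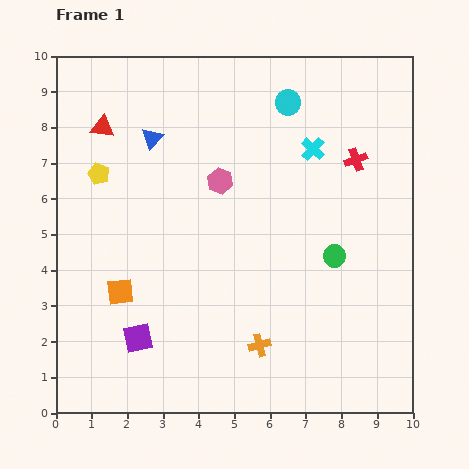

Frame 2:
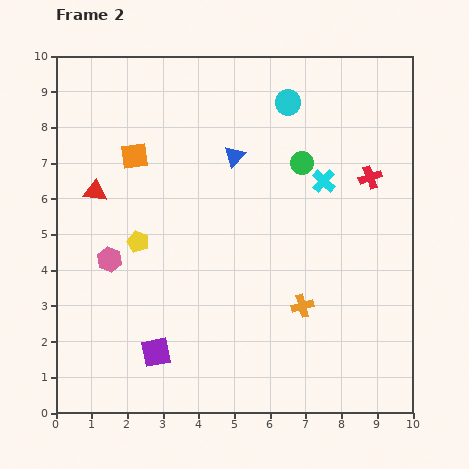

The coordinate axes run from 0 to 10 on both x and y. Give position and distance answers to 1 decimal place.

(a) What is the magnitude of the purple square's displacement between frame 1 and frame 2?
0.6

The purple square moved from (2.3, 2.1) to (2.8, 1.7), a distance of √(0.5² + 0.4²) ≈ 0.6.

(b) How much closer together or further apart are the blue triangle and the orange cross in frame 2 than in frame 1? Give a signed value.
-1.9

Distance in frame 1: 6.5. Distance in frame 2: 4.6.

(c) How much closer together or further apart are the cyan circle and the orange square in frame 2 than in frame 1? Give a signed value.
-2.5

Distance in frame 1: 7.1. Distance in frame 2: 4.6.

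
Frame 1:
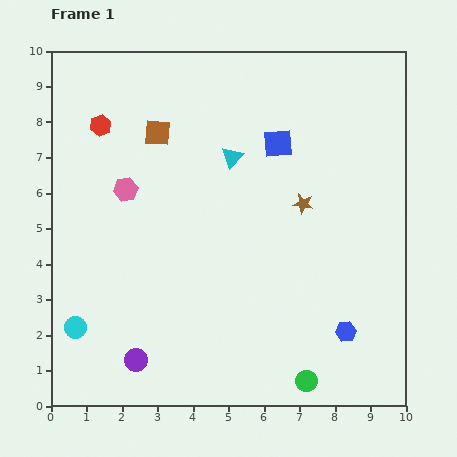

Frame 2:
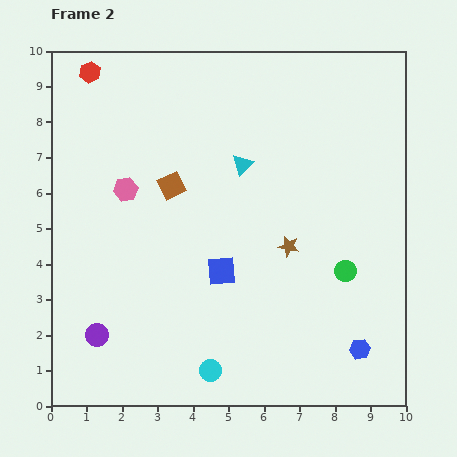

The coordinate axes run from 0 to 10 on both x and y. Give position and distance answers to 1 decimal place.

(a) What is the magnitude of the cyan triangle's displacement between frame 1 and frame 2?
0.4

The cyan triangle moved from (5.1, 7.0) to (5.4, 6.8), a distance of √(0.3² + 0.2²) ≈ 0.4.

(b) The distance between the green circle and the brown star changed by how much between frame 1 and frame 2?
-3.3

Distance in frame 1: 5.0. Distance in frame 2: 1.7.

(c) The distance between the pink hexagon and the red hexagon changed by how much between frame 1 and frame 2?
+1.5

Distance in frame 1: 1.9. Distance in frame 2: 3.4.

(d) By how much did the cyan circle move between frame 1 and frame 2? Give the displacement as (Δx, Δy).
(3.8, -1.2)

The cyan circle was at (0.7, 2.2) in frame 1 and (4.5, 1.0) in frame 2.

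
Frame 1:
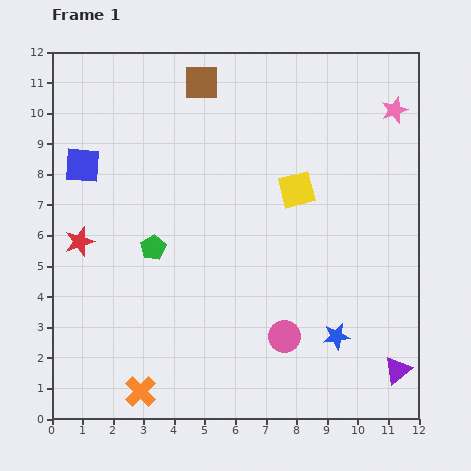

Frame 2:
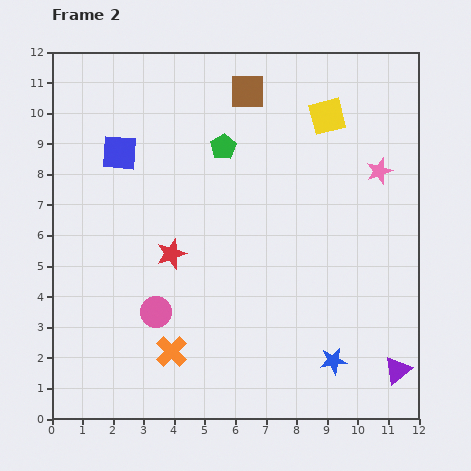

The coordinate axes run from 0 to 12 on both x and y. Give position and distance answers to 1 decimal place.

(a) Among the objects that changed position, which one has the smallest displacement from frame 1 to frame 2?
the blue star

(moved 0.8)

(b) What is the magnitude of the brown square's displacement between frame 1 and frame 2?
1.5

The brown square moved from (4.9, 11.0) to (6.4, 10.7), a distance of √(1.5² + 0.3²) ≈ 1.5.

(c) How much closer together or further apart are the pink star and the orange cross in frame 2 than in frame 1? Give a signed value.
-3.4

Distance in frame 1: 12.4. Distance in frame 2: 9.0.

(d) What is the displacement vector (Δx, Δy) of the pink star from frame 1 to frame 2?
(-0.5, -2.0)

The pink star was at (11.2, 10.1) in frame 1 and (10.7, 8.1) in frame 2.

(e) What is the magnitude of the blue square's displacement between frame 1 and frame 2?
1.3

The blue square moved from (1.0, 8.3) to (2.2, 8.7), a distance of √(1.2² + 0.4²) ≈ 1.3.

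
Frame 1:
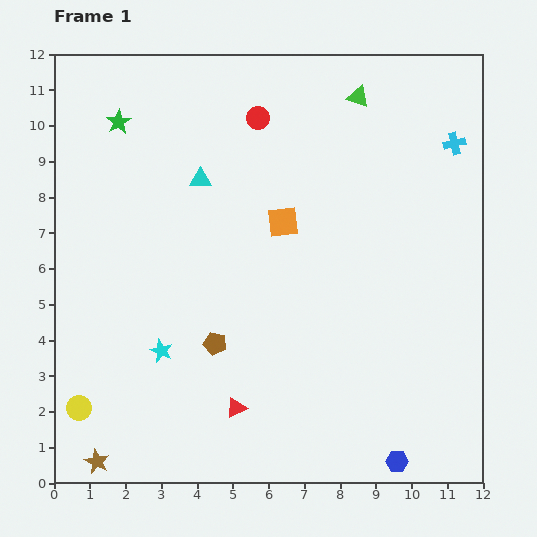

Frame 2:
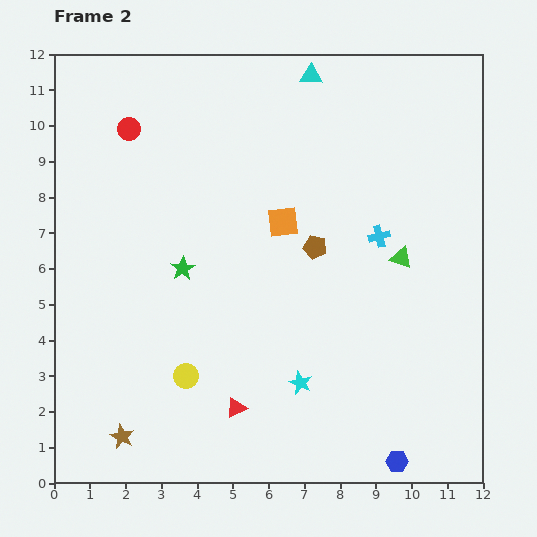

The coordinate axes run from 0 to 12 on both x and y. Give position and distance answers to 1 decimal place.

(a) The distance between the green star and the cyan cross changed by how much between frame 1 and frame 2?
-3.8

Distance in frame 1: 9.4. Distance in frame 2: 5.6.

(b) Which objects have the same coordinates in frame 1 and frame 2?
the orange square, the blue hexagon, the red triangle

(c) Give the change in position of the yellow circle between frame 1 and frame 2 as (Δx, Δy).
(3.0, 0.9)

The yellow circle was at (0.7, 2.1) in frame 1 and (3.7, 3.0) in frame 2.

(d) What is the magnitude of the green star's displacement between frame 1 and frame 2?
4.5

The green star moved from (1.8, 10.1) to (3.6, 6.0), a distance of √(1.8² + 4.1²) ≈ 4.5.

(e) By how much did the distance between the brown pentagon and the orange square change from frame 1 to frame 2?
-2.8

Distance in frame 1: 3.9. Distance in frame 2: 1.1.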